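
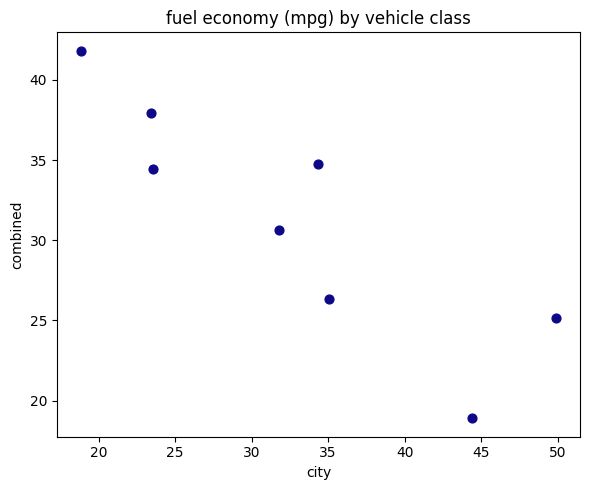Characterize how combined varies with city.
Points are negatively correlated; strong (|r| ≈ 0.9).

negative, strong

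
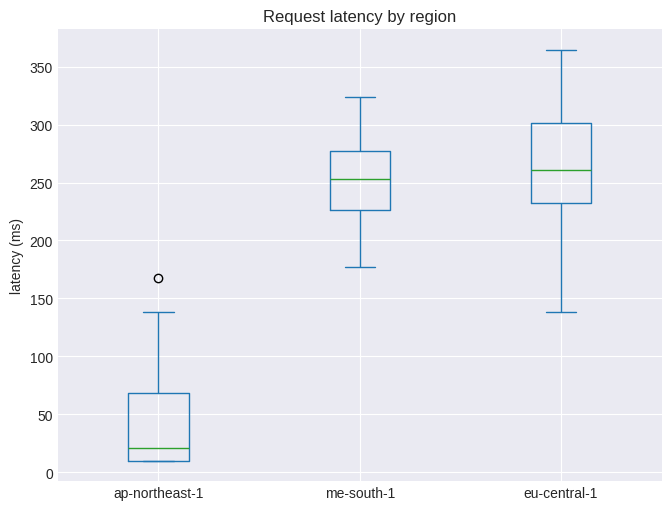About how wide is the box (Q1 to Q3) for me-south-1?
≈ 60

Q3 ≈ 280, Q1 ≈ 220; IQR ≈ 60.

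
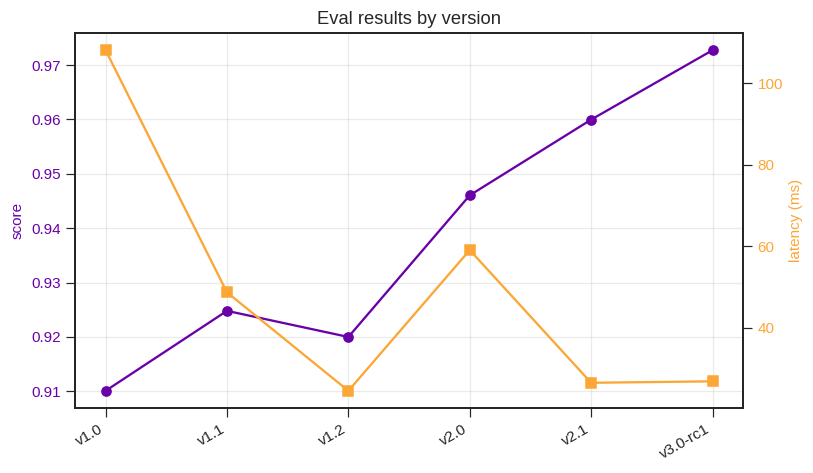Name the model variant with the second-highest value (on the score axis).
Top 3 (on the score axis): v3.0-rc1 ≈ 0.97, v2.1 ≈ 0.96, v2.0 ≈ 0.95.

v2.1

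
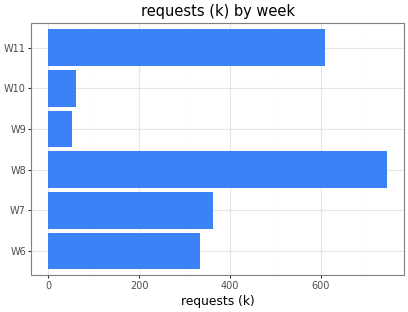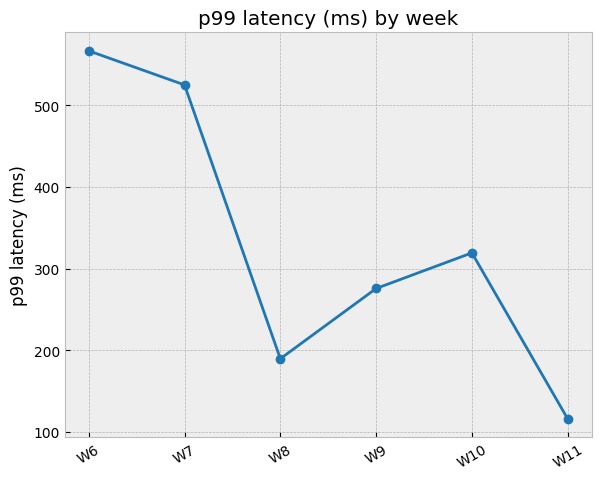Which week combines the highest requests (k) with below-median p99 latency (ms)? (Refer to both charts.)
W8

Chart 2 median p99 latency (ms) ≈ 300; below-median weeks: W8, W9, W11. Among those, W8 has the highest requests (k) (≈ 700).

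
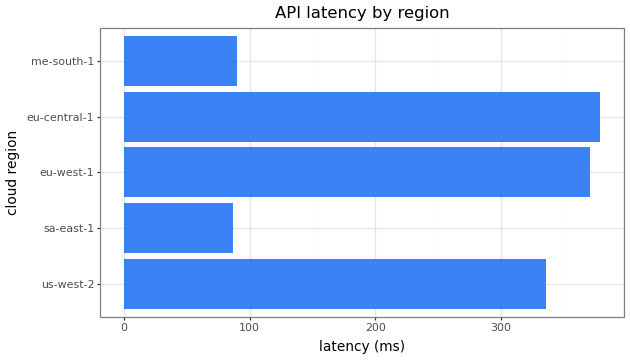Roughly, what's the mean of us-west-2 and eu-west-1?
≈ 350

(350 + 350) / 2 ≈ 350.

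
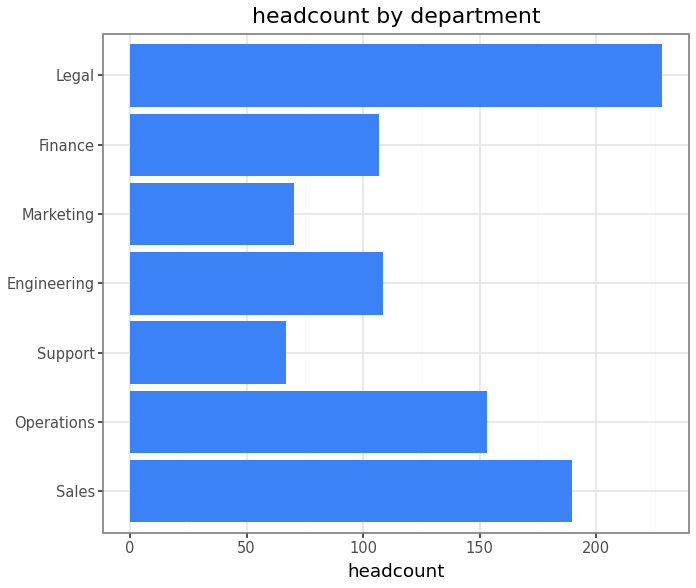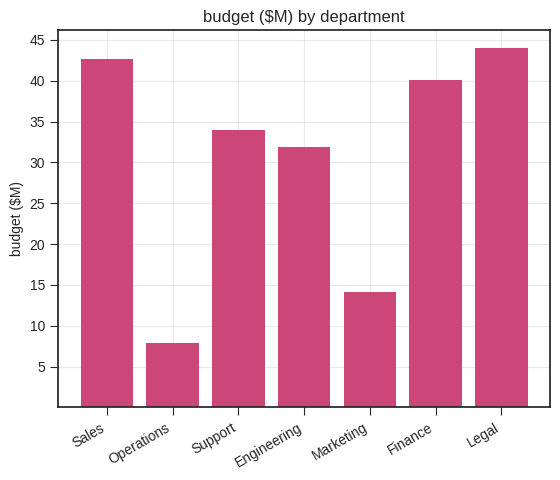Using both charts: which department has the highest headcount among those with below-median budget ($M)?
Operations

Chart 2 median budget ($M) ≈ 35; below-median departments: Operations, Engineering, Marketing. Among those, Operations has the highest headcount (≈ 150).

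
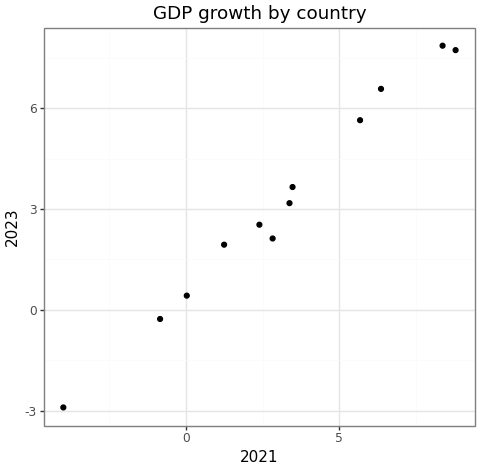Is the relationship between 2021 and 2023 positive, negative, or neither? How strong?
Points are positively correlated; strong (|r| ≈ 1.0).

positive, strong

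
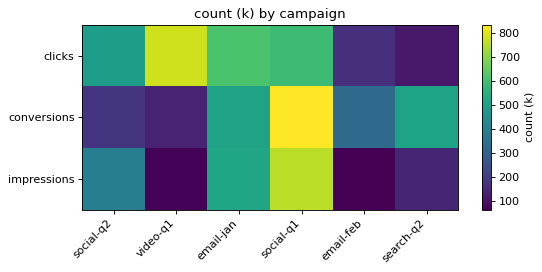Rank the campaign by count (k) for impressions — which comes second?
email-jan

Top 3 for impressions: social-q1 ≈ 800, email-jan ≈ 500, social-q2 ≈ 400.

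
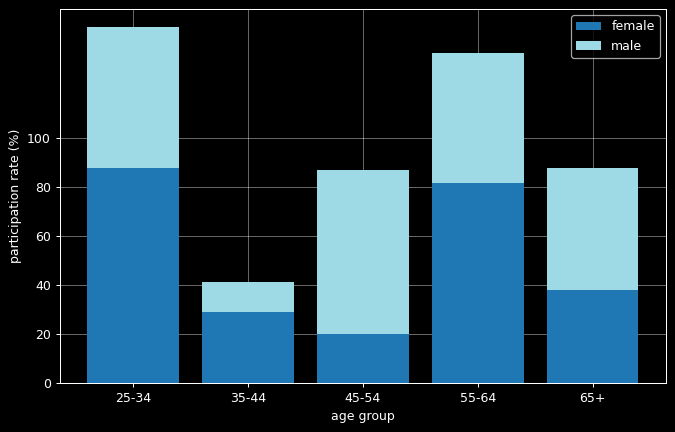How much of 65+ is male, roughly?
male top ≈ 80, bottom ≈ 40; segment ≈ 40.

≈ 40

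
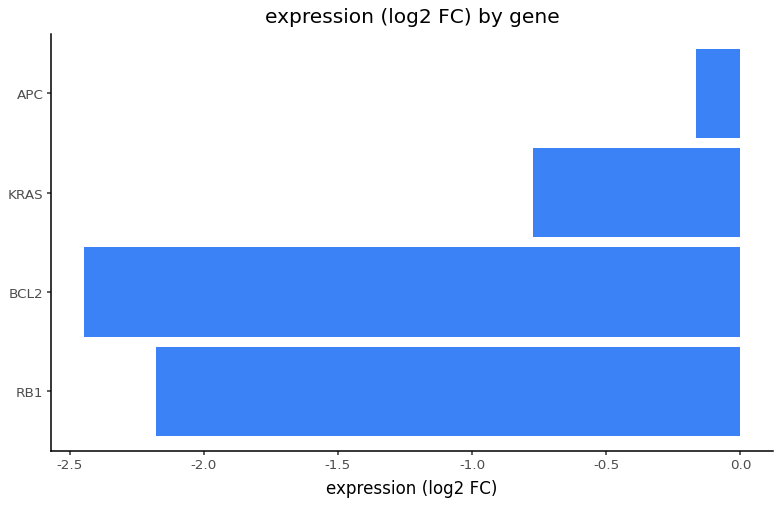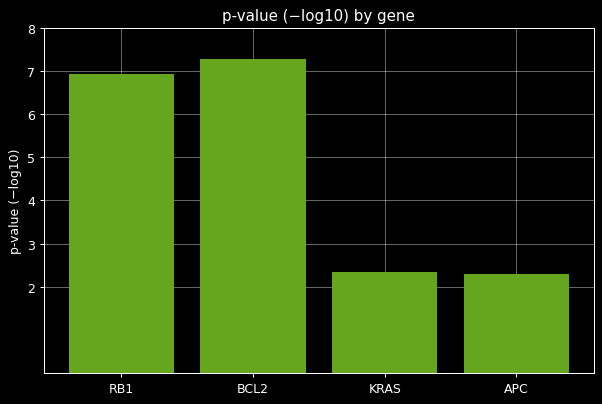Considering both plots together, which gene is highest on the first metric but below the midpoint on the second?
Chart 2 median p-value (−log10) ≈ 5; below-median genes: KRAS, APC. Among those, APC has the highest expression (log2 FC) (≈ 0).

APC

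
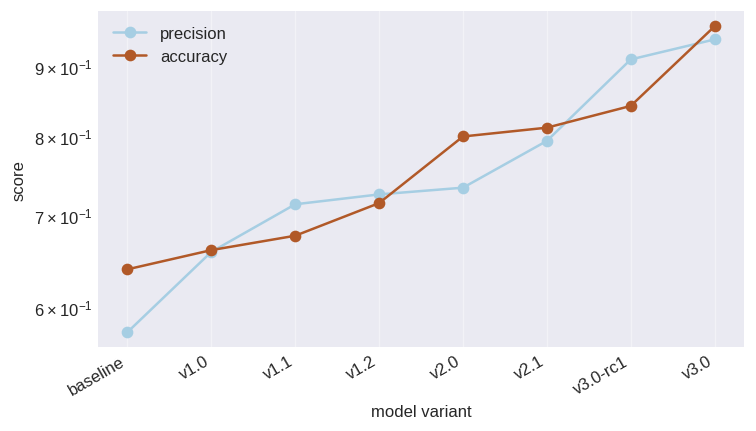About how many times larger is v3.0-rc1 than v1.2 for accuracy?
≈ 1.21×

v3.0-rc1 ≈ 0.85, v1.2 ≈ 0.70; 0.85/0.70 ≈ 1.21.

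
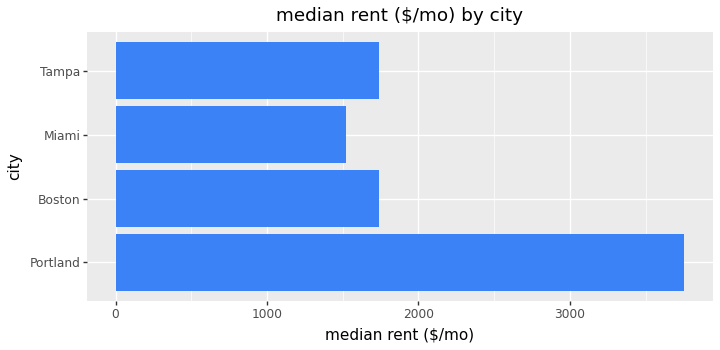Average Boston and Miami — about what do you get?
(1500 + 1500) / 2 ≈ 1500.

≈ 1500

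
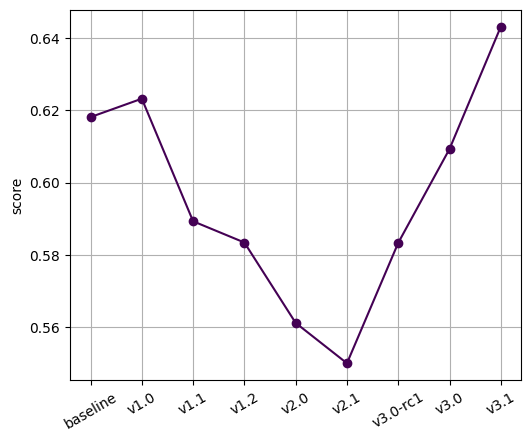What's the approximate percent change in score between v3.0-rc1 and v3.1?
v3.0-rc1 ≈ 0.58, v3.1 ≈ 0.64; (0.64 − 0.58) / 0.58 ≈ +10.3%.

≈ +10.3%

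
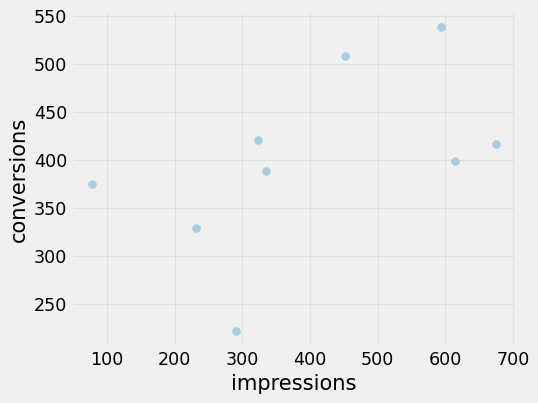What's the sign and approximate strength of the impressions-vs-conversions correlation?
Points are positively correlated; moderate (|r| ≈ 0.5).

positive, moderate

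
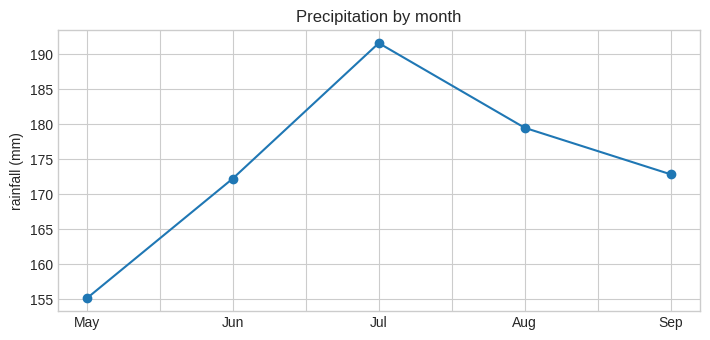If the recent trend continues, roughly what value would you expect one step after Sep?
Last three: 190, 180, 175 → slope ≈ -7.5/step → next ≈ 167.5.

≈ 167.5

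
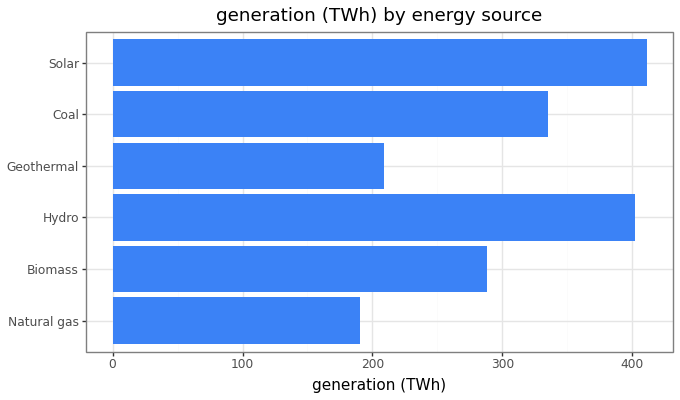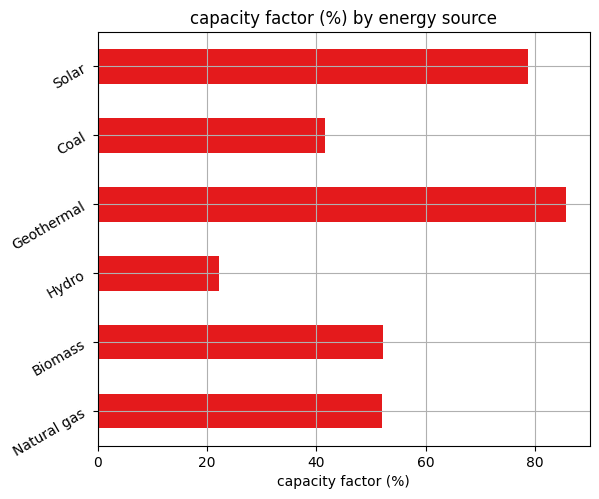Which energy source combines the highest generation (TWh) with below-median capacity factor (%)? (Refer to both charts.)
Hydro

Chart 2 median capacity factor (%) ≈ 50; below-median energy sources: Natural gas, Hydro, Coal. Among those, Hydro has the highest generation (TWh) (≈ 400).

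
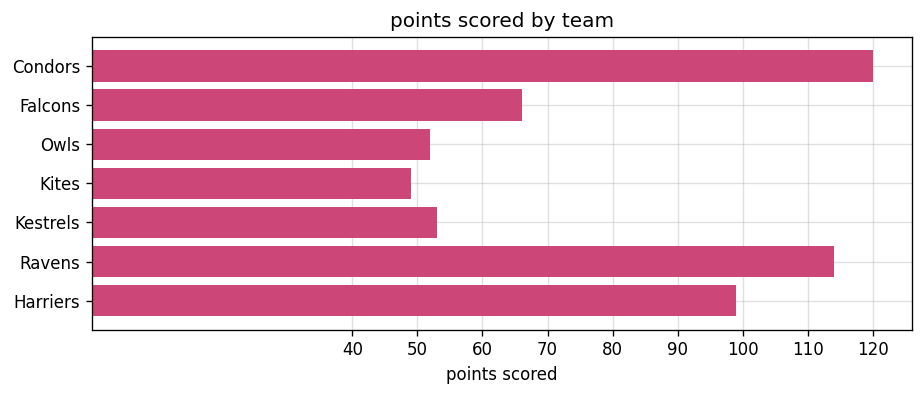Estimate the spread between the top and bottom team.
≈ 70

Max Condors ≈ 120, min Kites ≈ 50; range ≈ 70.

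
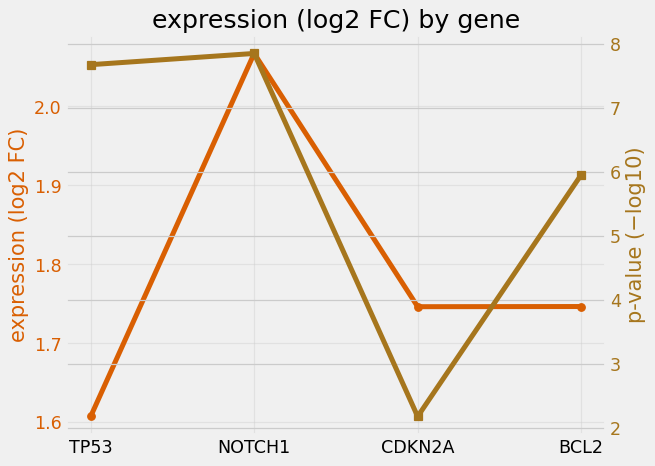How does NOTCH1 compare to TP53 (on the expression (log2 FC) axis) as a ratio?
≈ 1.28×

NOTCH1 ≈ 2.05, TP53 ≈ 1.60; 2.05/1.60 ≈ 1.28.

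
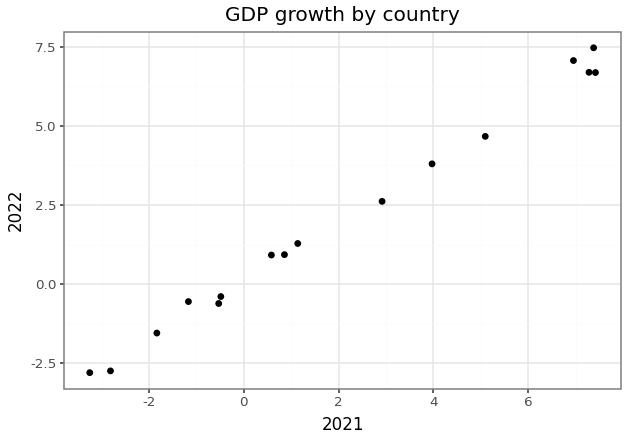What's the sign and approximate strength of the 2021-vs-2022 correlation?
positive, strong

Points are positively correlated; strong (|r| ≈ 1.0).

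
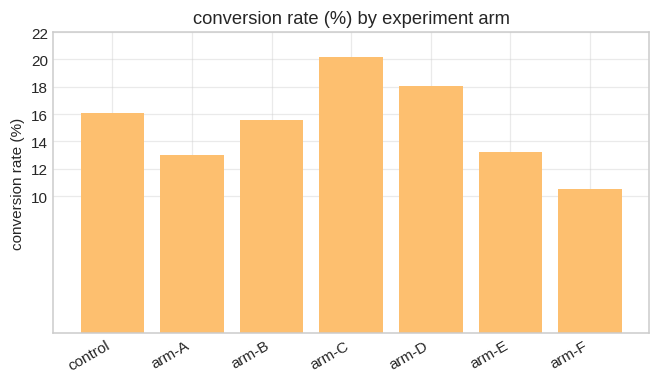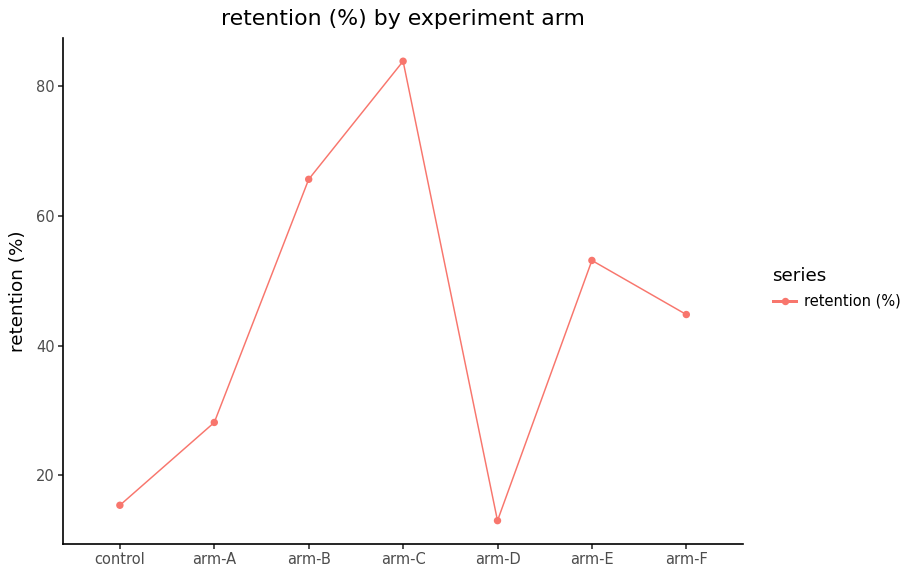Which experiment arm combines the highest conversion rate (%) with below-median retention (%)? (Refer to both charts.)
Chart 2 median retention (%) ≈ 40; below-median experiment arms: control, arm-A, arm-D. Among those, arm-D has the highest conversion rate (%) (≈ 18).

arm-D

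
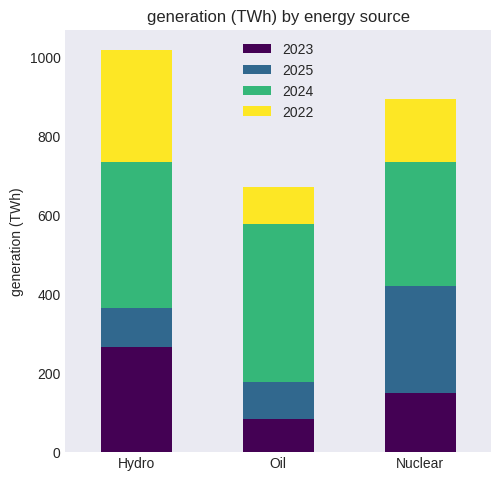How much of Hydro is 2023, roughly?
≈ 300

2023 top ≈ 300, bottom ≈ 0; segment ≈ 300.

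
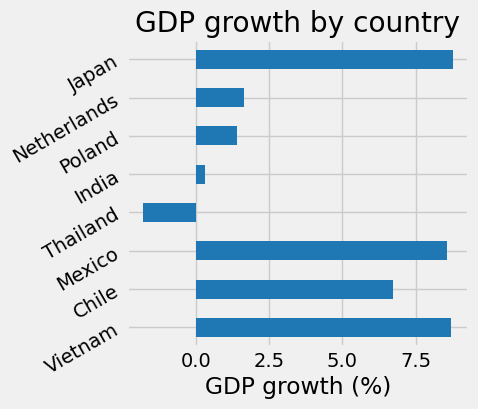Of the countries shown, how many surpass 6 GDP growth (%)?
Above 6: Vietnam, Chile, Mexico, Japan.

4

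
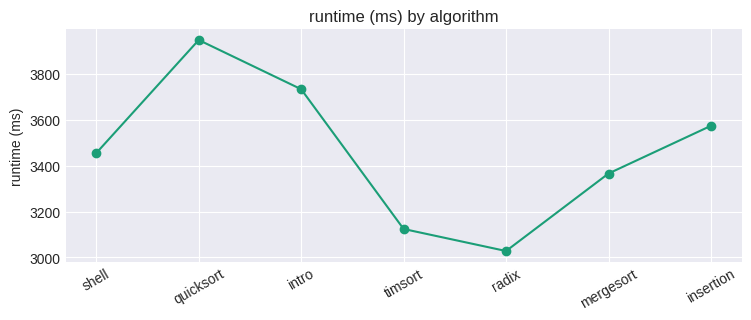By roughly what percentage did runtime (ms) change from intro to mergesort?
intro ≈ 3700, mergesort ≈ 3400; (3400 − 3700) / 3700 ≈ -8.1%.

≈ -8.1%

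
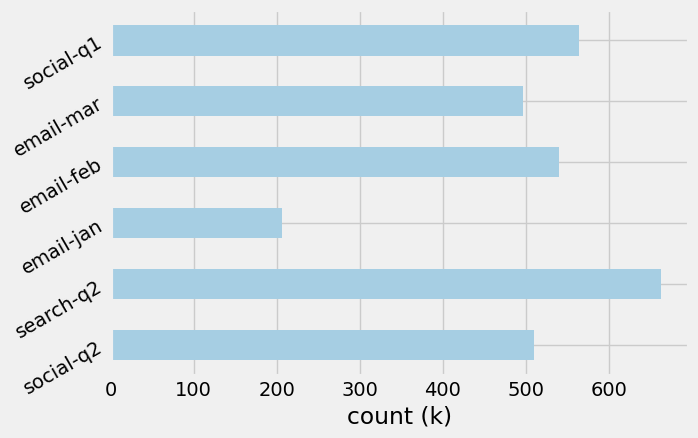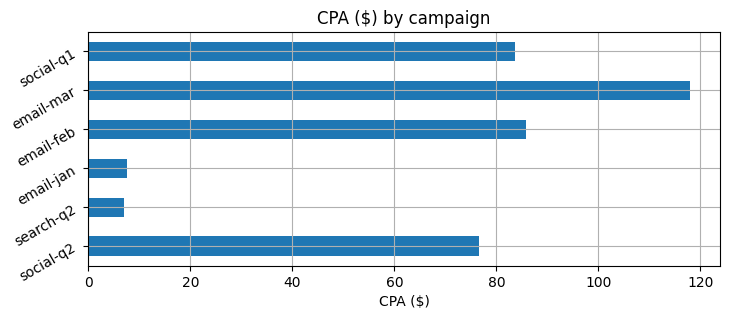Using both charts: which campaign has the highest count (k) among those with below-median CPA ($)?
search-q2

Chart 2 median CPA ($) ≈ 80; below-median campaigns: social-q2, search-q2, email-jan. Among those, search-q2 has the highest count (k) (≈ 700).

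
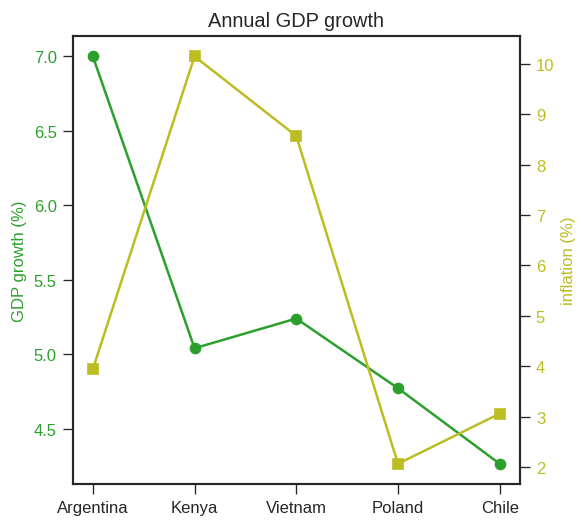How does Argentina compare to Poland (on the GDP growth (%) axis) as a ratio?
≈ 1.4×

Argentina ≈ 7.0, Poland ≈ 5.0; 7.0/5.0 ≈ 1.4.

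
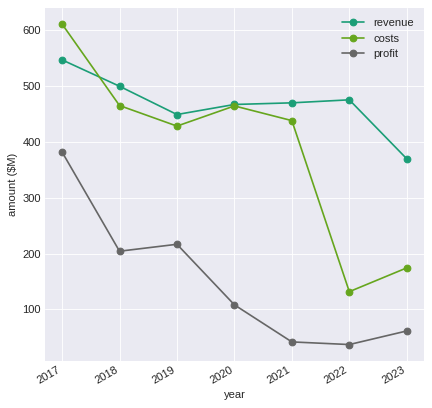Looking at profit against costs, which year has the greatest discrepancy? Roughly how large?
2021: profit ≈ 50, costs ≈ 450 → gap ≈ 400. Next-largest (2020) is only ≈ 350.

2021, ≈ 400 $M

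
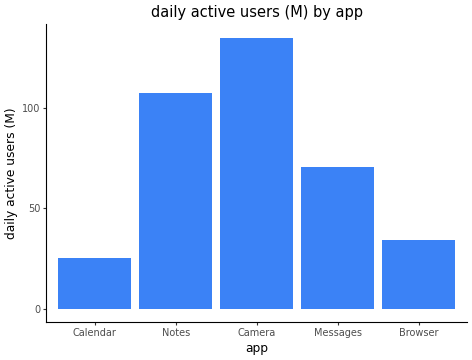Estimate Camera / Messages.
Camera ≈ 140, Messages ≈ 80; 140/80 ≈ 1.75.

≈ 1.75×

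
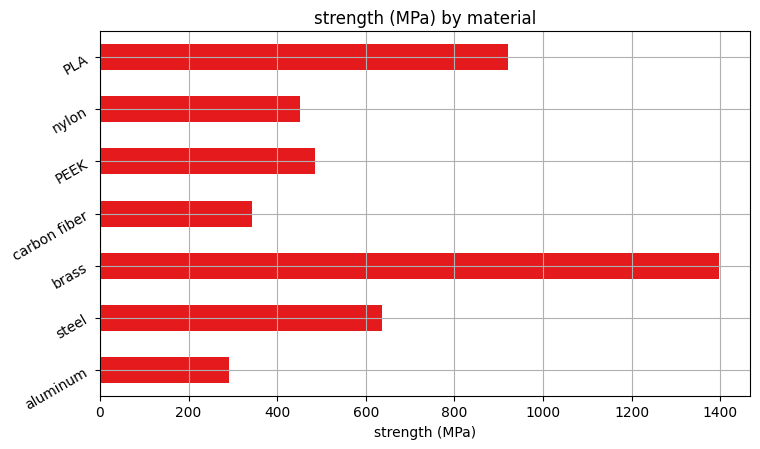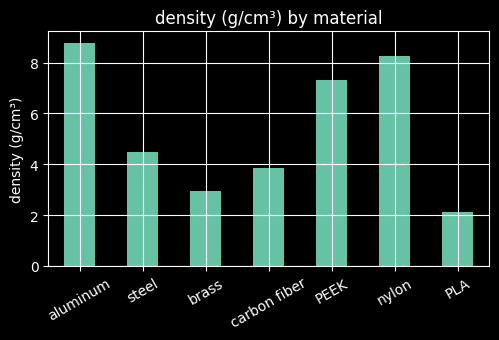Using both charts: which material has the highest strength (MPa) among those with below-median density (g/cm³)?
brass

Chart 2 median density (g/cm³) ≈ 4; below-median materials: brass, carbon fiber, PLA. Among those, brass has the highest strength (MPa) (≈ 1400).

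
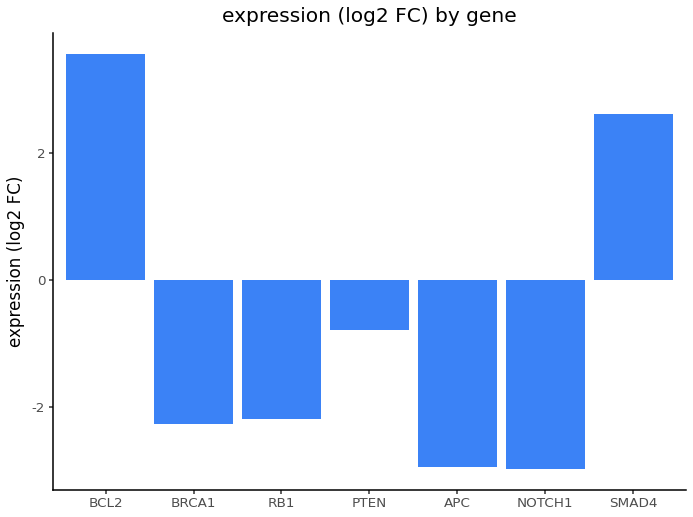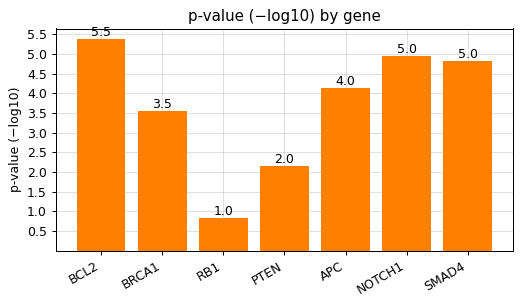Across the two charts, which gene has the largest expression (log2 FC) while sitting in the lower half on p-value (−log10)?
PTEN

Chart 2 median p-value (−log10) ≈ 4; below-median genes: BRCA1, RB1, PTEN. Among those, PTEN has the highest expression (log2 FC) (≈ -1).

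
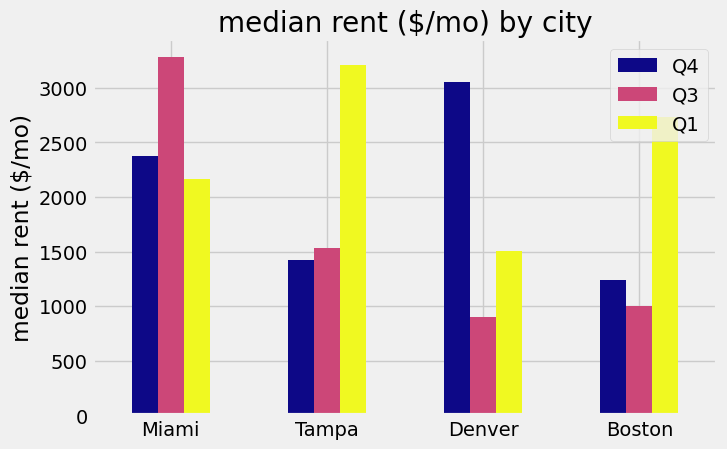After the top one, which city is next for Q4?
Top 3 for Q4: Denver ≈ 3000, Miami ≈ 2500, Tampa ≈ 1500.

Miami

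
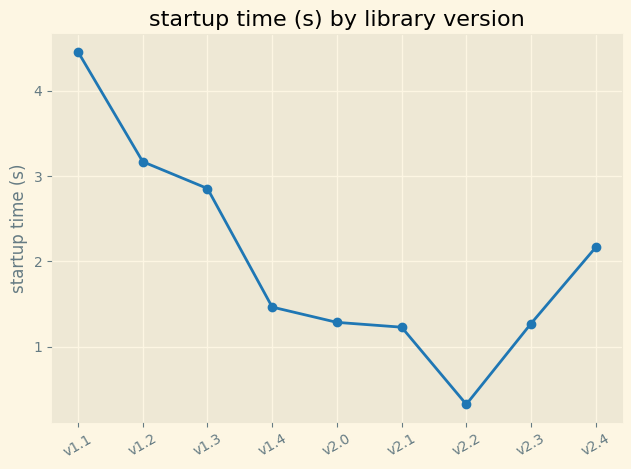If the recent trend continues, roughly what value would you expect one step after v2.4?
Last three: 0.5, 1.5, 2.0 → slope ≈ 0.75/step → next ≈ 2.75.

≈ 2.75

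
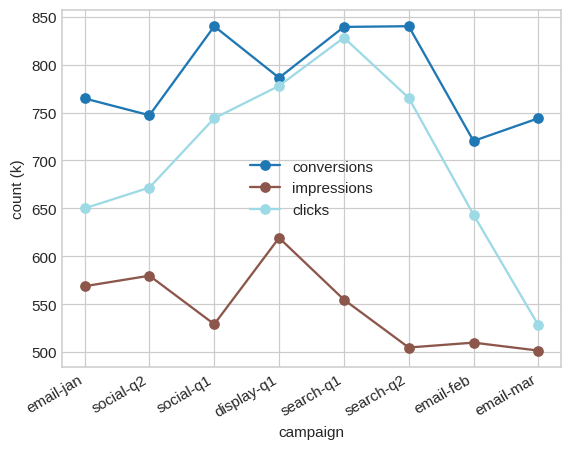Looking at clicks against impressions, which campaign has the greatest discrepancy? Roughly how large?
search-q1, ≈ 300 k

search-q1: clicks ≈ 850, impressions ≈ 550 → gap ≈ 300. Next-largest (search-q2) is only ≈ 250.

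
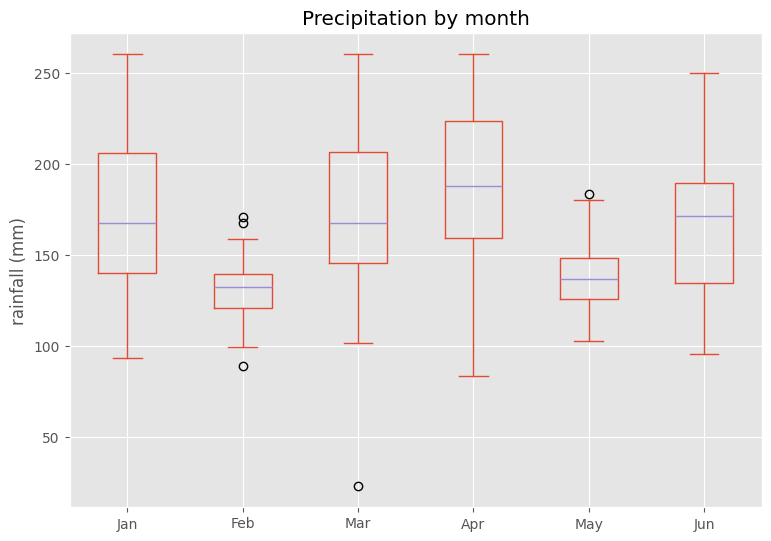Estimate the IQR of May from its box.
Q3 ≈ 150, Q1 ≈ 130; IQR ≈ 20.

≈ 20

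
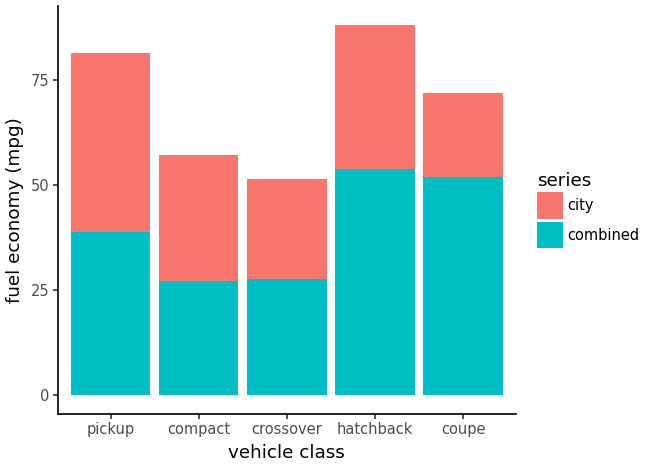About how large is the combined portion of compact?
≈ 30

combined top ≈ 30, bottom ≈ 0; segment ≈ 30.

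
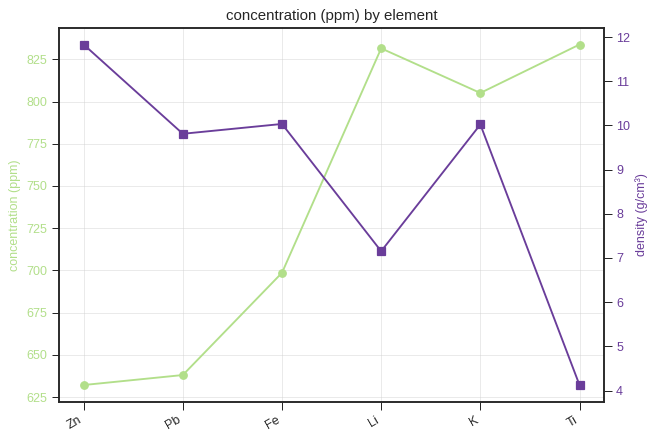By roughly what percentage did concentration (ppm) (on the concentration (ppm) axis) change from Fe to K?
≈ +14.3%

Fe ≈ 700, K ≈ 800; (800 − 700) / 700 ≈ +14.3%.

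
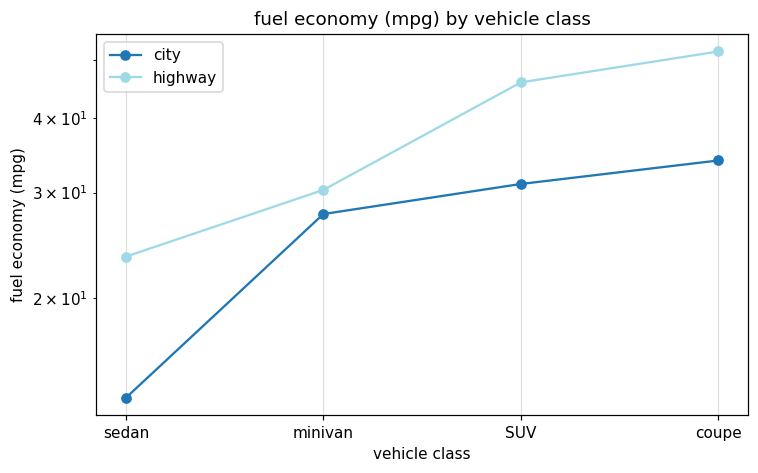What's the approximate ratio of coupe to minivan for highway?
≈ 1.67×

coupe ≈ 50, minivan ≈ 30; 50/30 ≈ 1.67.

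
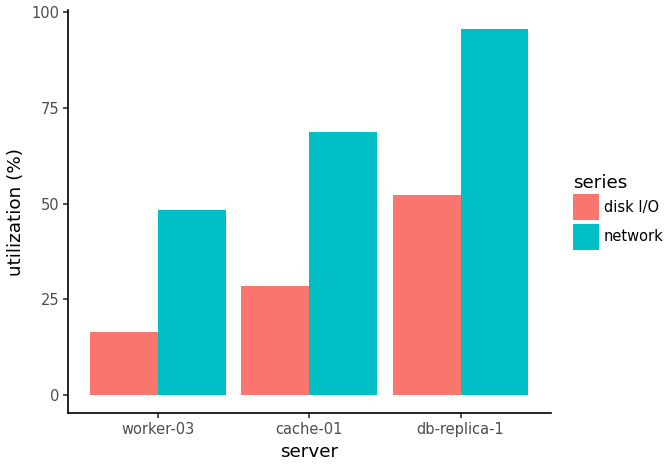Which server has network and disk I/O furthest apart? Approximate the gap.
db-replica-1, ≈ 50 %

db-replica-1: network ≈ 100, disk I/O ≈ 50 → gap ≈ 50. Next-largest (cache-01) is only ≈ 40.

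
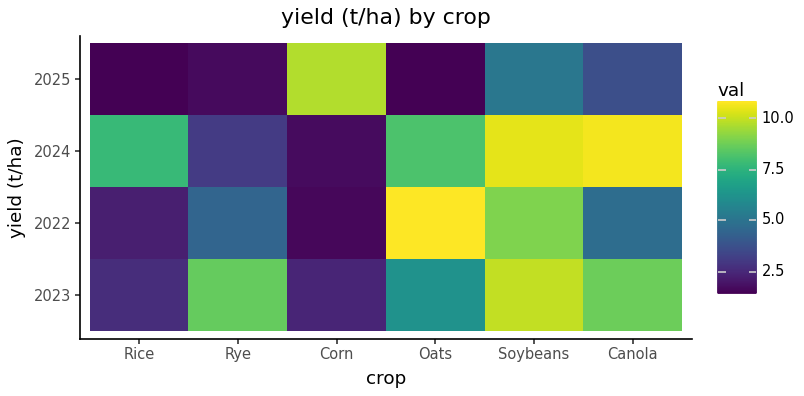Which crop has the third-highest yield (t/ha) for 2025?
Top 4 for 2025: Corn ≈ 10, Soybeans ≈ 5, Canola ≈ 4, Rye ≈ 2.

Canola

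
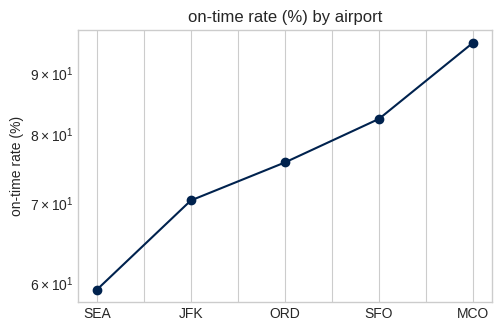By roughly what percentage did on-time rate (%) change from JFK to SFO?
≈ +14.3%

JFK ≈ 70, SFO ≈ 80; (80 − 70) / 70 ≈ +14.3%.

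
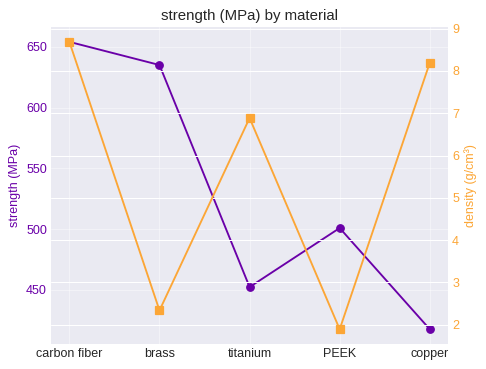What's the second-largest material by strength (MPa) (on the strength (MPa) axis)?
Top 3 (on the strength (MPa) axis): carbon fiber ≈ 660, brass ≈ 640, PEEK ≈ 500.

brass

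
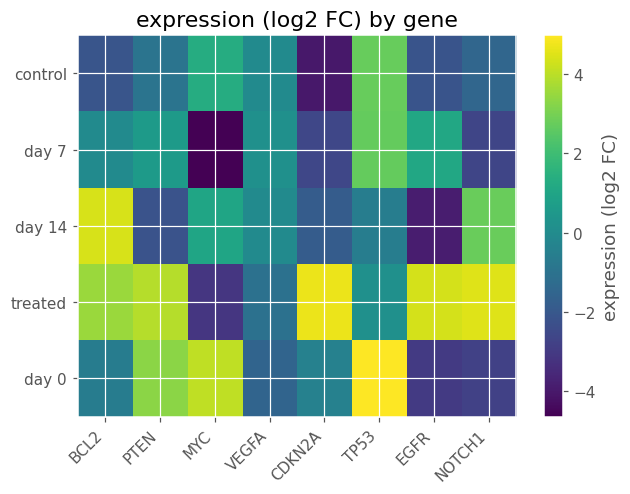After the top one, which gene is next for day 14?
Top 3 for day 14: BCL2 ≈ 4, NOTCH1 ≈ 3, MYC ≈ 1.

NOTCH1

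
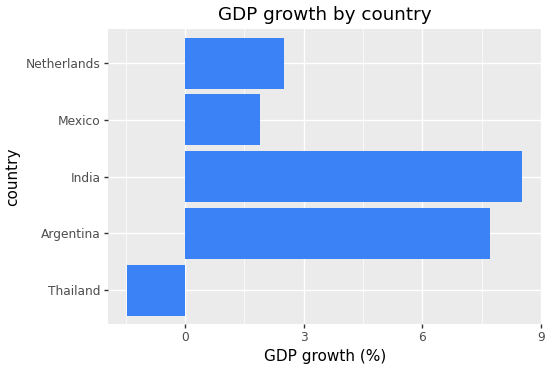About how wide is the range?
≈ 10

Max India ≈ 9, min Thailand ≈ -1; range ≈ 10.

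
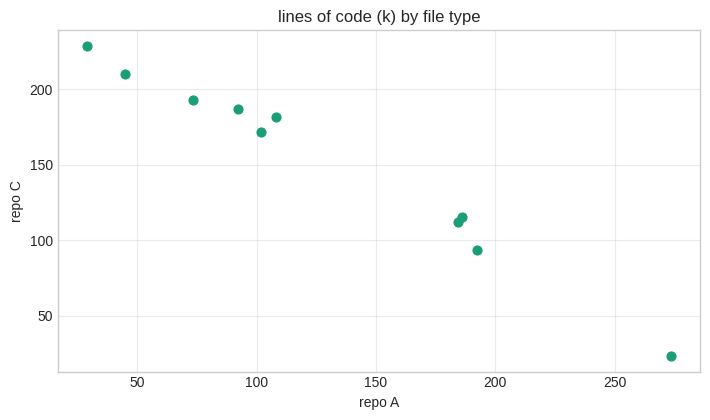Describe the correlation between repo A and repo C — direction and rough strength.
negative, strong

Points are negatively correlated; strong (|r| ≈ 1.0).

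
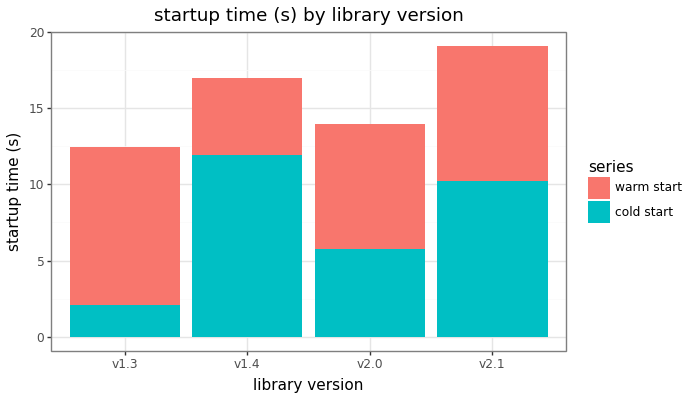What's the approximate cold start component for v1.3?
cold start top ≈ 2, bottom ≈ 0; segment ≈ 2.

≈ 2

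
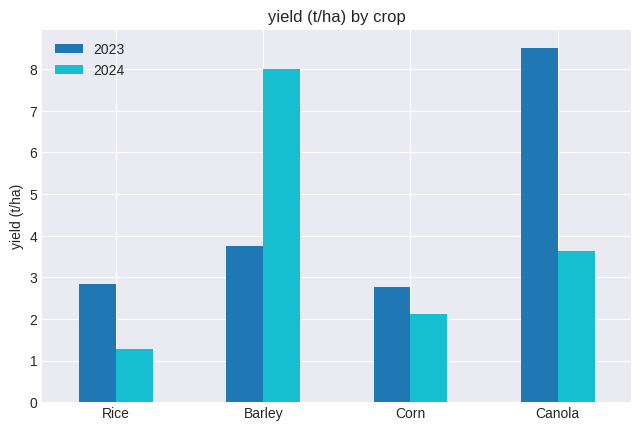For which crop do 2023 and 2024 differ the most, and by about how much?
Canola, ≈ 5 t/ha

Canola: 2023 ≈ 9, 2024 ≈ 4 → gap ≈ 5. Next-largest (Barley) is only ≈ 4.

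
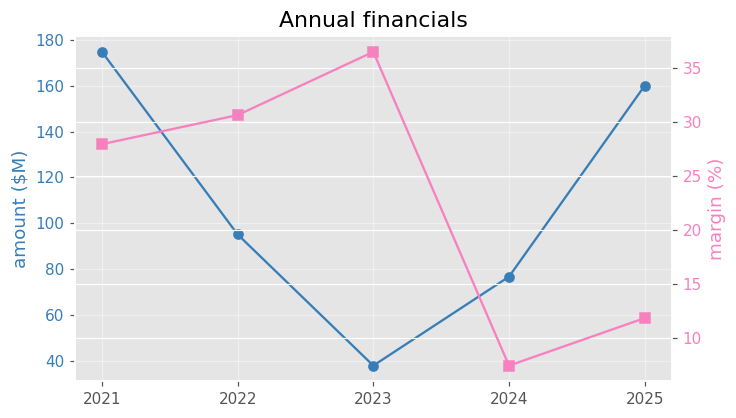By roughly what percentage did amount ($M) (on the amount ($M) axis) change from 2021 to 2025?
≈ -11.1%

2021 ≈ 180, 2025 ≈ 160; (160 − 180) / 180 ≈ -11.1%.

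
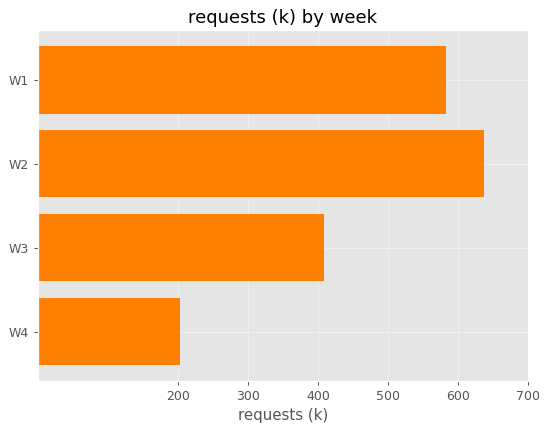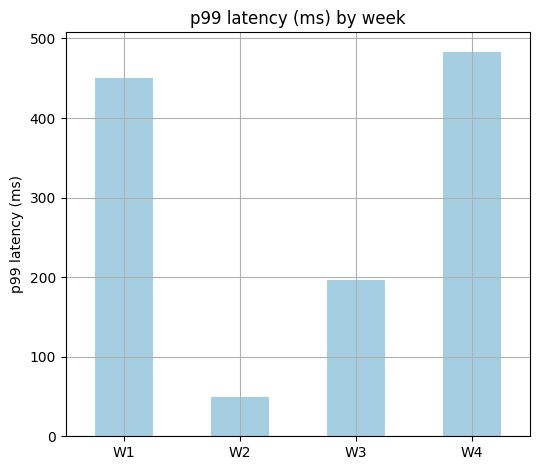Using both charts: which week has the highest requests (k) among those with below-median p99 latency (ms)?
W2

Chart 2 median p99 latency (ms) ≈ 300; below-median weeks: W2, W3. Among those, W2 has the highest requests (k) (≈ 600).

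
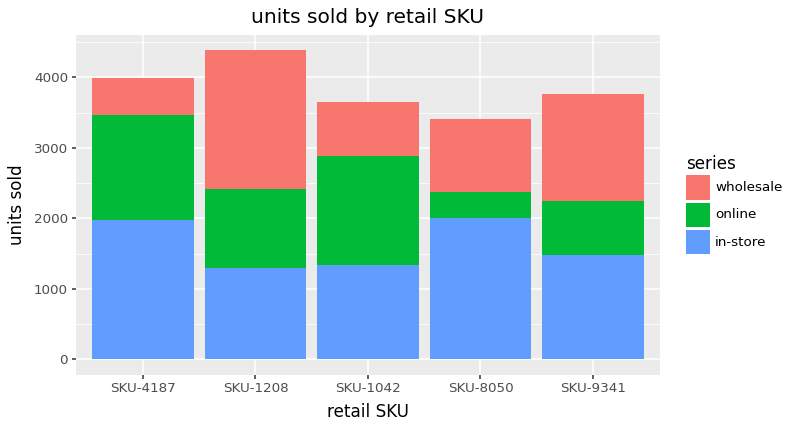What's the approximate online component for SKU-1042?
online top ≈ 3000, bottom ≈ 1500; segment ≈ 1500.

≈ 1500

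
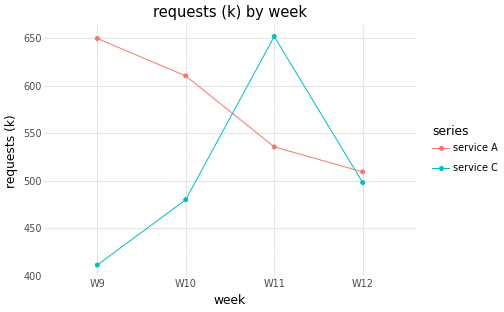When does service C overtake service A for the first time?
W10: service C ≈ 475 vs service A ≈ 600 (not yet); W11: service C ≈ 650 vs service A ≈ 525 (first crossover).

W11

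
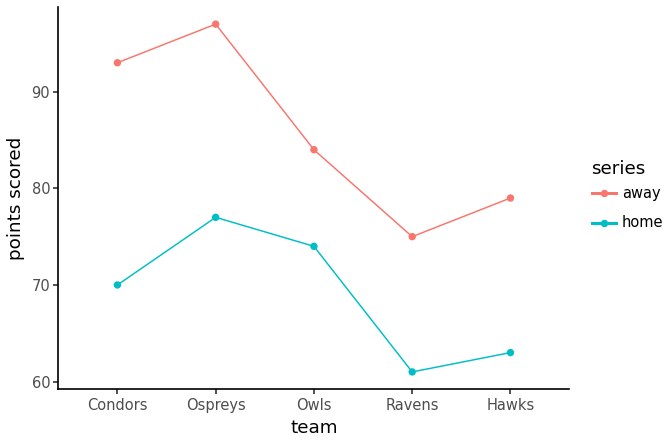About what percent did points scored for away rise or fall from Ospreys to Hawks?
≈ -15.8%

Ospreys ≈ 95, Hawks ≈ 80; (80 − 95) / 95 ≈ -15.8%.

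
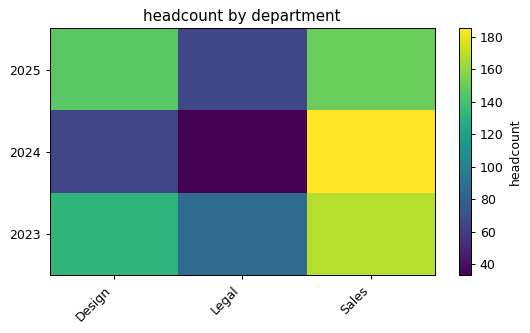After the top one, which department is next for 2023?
Top 3 for 2023: Sales ≈ 160, Design ≈ 140, Legal ≈ 80.

Design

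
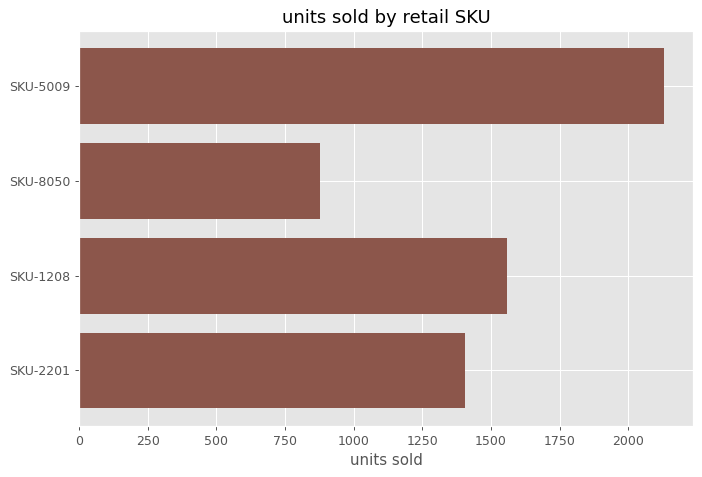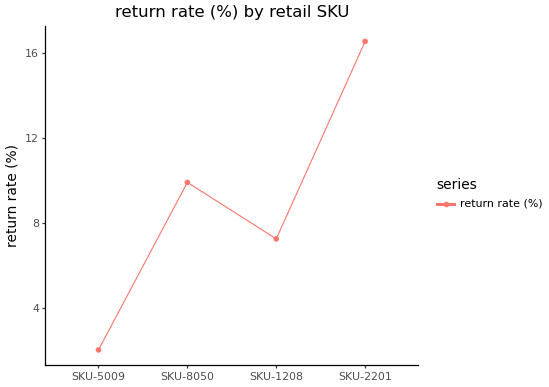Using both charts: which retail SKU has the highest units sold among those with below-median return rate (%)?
Chart 2 median return rate (%) ≈ 8; below-median retail SKUs: SKU-5009, SKU-1208. Among those, SKU-5009 has the highest units sold (≈ 2200).

SKU-5009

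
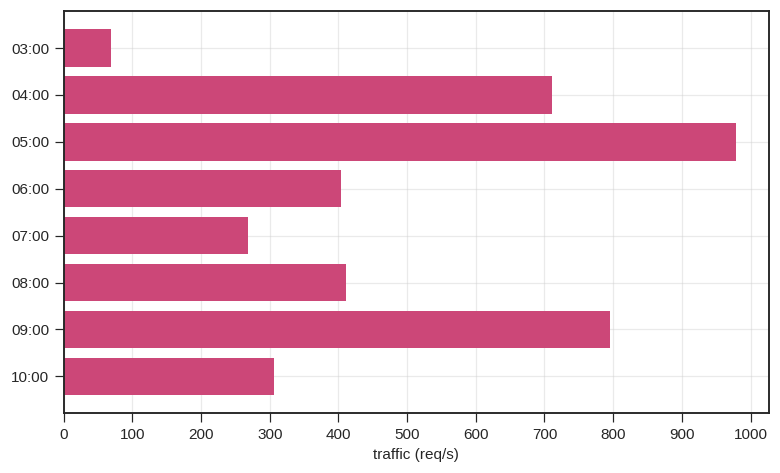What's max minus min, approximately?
Max 05:00 ≈ 1000, min 03:00 ≈ 100; range ≈ 900.

≈ 900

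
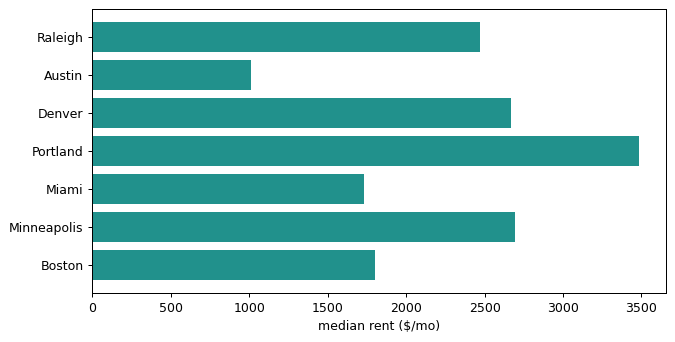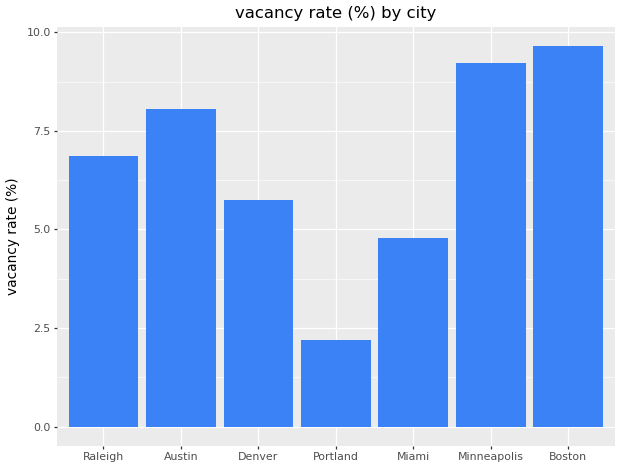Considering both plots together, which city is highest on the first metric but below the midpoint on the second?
Chart 2 median vacancy rate (%) ≈ 7; below-median cities: Denver, Portland, Miami. Among those, Portland has the highest median rent ($/mo) (≈ 3500).

Portland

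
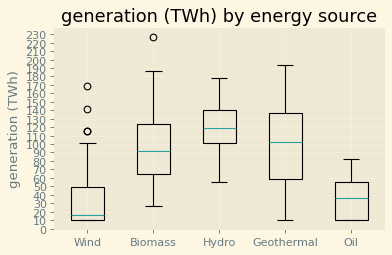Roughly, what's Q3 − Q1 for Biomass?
≈ 60

Q3 ≈ 120, Q1 ≈ 60; IQR ≈ 60.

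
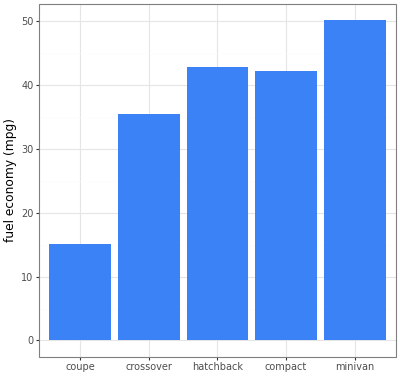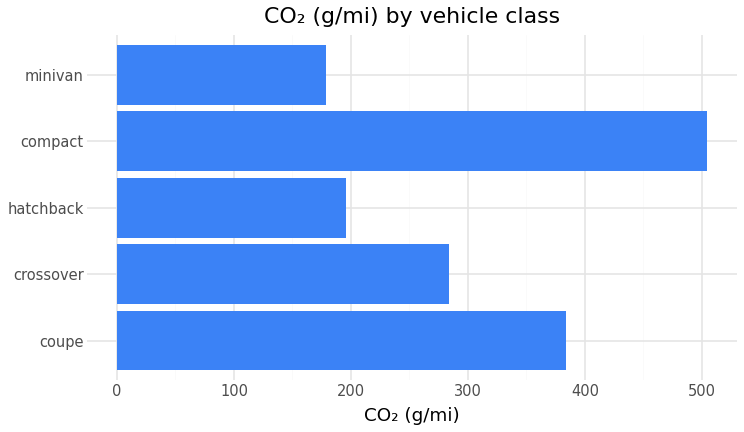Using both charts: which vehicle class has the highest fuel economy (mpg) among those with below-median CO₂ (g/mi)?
minivan

Chart 2 median CO₂ (g/mi) ≈ 300; below-median vehicle classes: hatchback, minivan. Among those, minivan has the highest fuel economy (mpg) (≈ 50).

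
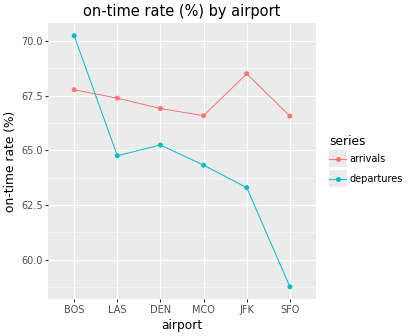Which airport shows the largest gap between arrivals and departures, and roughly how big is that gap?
SFO, ≈ 8 %

SFO: arrivals ≈ 67, departures ≈ 59 → gap ≈ 8. Next-largest (JFK) is only ≈ 6.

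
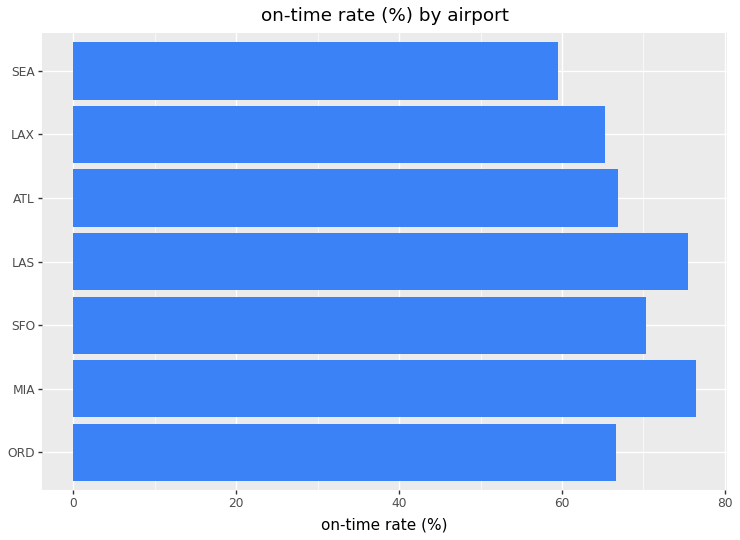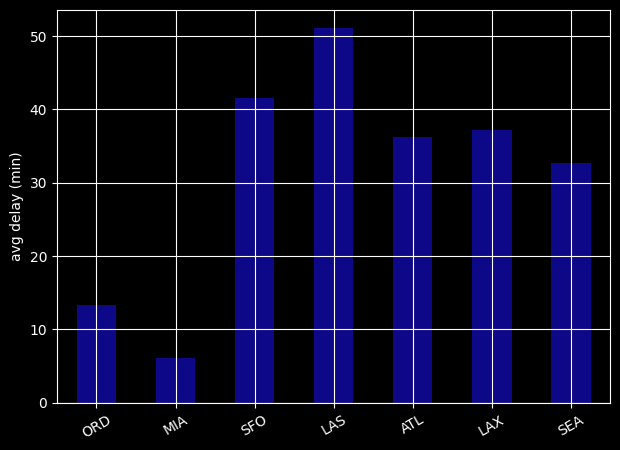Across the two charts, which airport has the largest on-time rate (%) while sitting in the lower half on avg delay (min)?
MIA

Chart 2 median avg delay (min) ≈ 35; below-median airports: ORD, MIA, SEA. Among those, MIA has the highest on-time rate (%) (≈ 80).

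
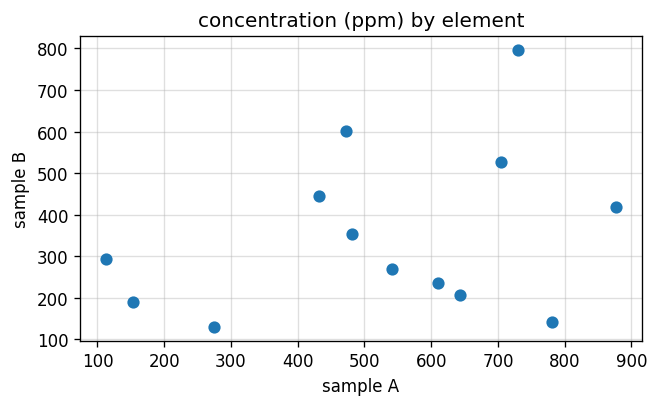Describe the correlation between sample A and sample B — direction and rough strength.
positive, weak

Points are positively correlated; weak (|r| ≈ 0.3).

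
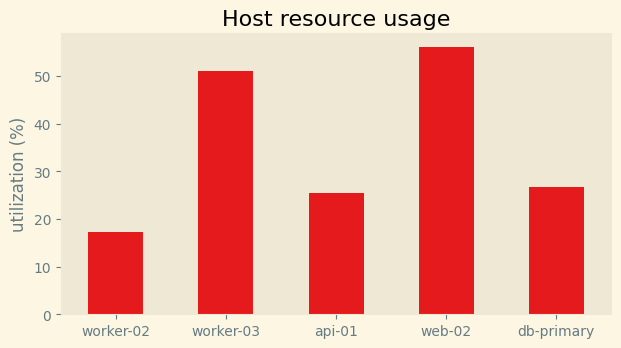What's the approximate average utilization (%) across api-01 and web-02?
≈ 40

(25 + 55) / 2 ≈ 40.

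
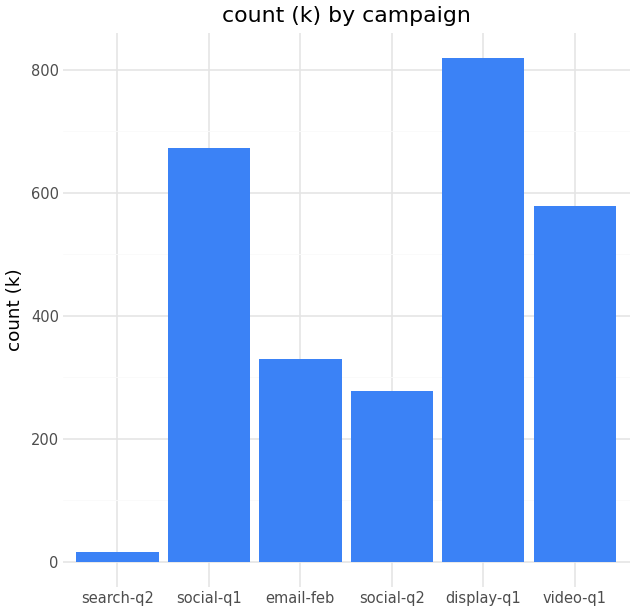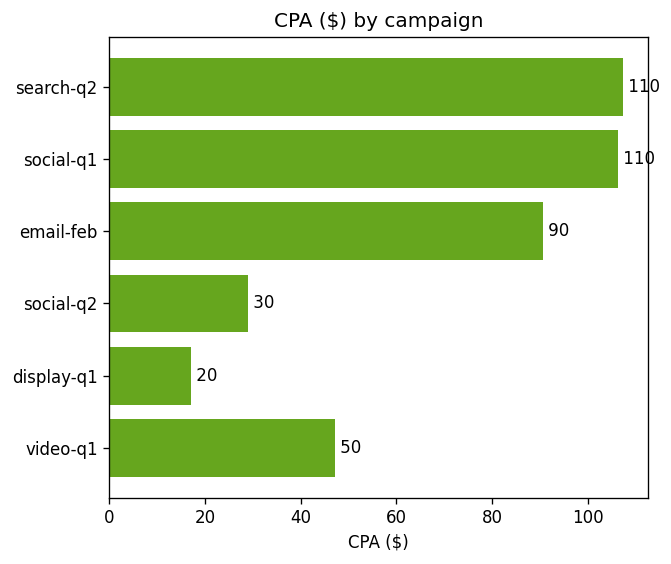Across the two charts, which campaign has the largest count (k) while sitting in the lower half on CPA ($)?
Chart 2 median CPA ($) ≈ 70; below-median campaigns: social-q2, display-q1, video-q1. Among those, display-q1 has the highest count (k) (≈ 800).

display-q1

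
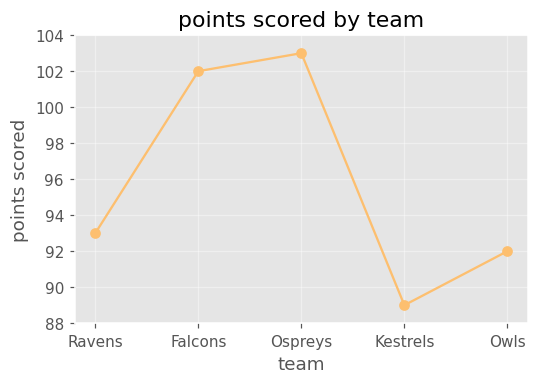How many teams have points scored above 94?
Above 94: Falcons, Ospreys.

2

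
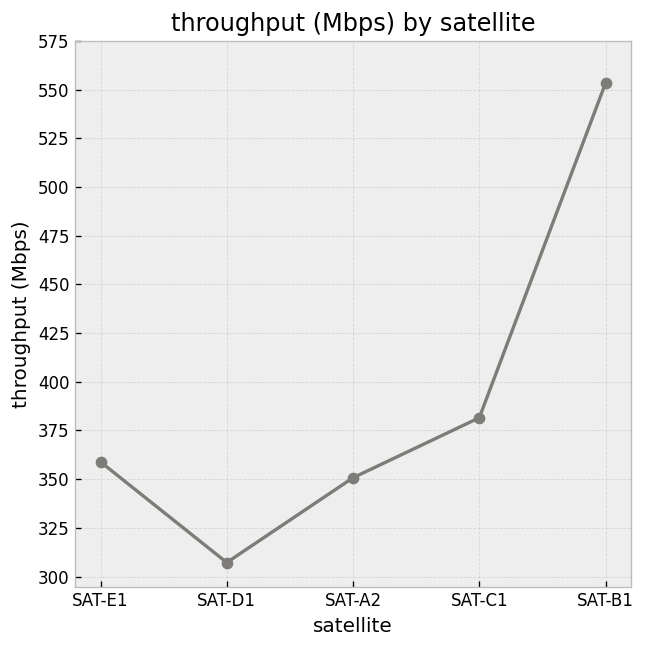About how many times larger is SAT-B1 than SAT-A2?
SAT-B1 ≈ 550, SAT-A2 ≈ 350; 550/350 ≈ 1.57.

≈ 1.57×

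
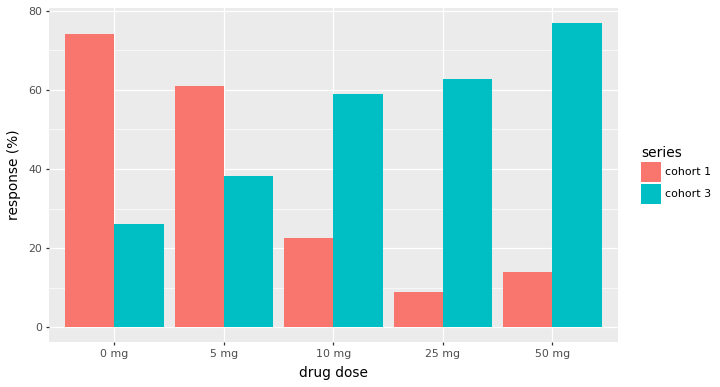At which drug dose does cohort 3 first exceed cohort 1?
5 mg: cohort 3 ≈ 40 vs cohort 1 ≈ 60 (not yet); 10 mg: cohort 3 ≈ 60 vs cohort 1 ≈ 20 (first crossover).

10 mg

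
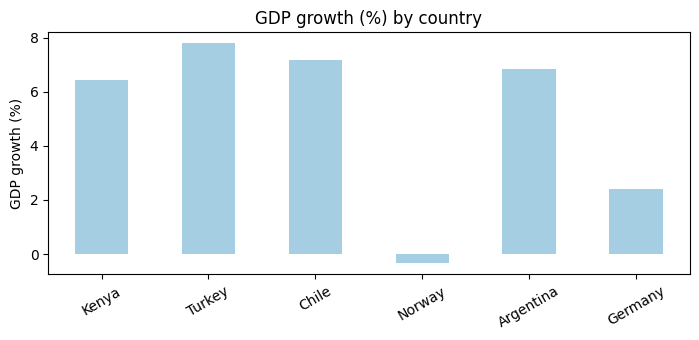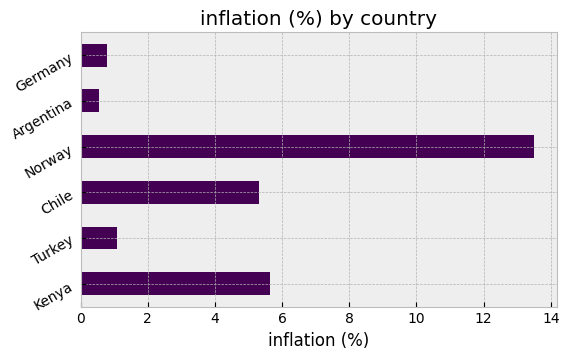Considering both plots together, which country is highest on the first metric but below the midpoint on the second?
Chart 2 median inflation (%) ≈ 4; below-median countries: Turkey, Argentina, Germany. Among those, Turkey has the highest GDP growth (%) (≈ 8).

Turkey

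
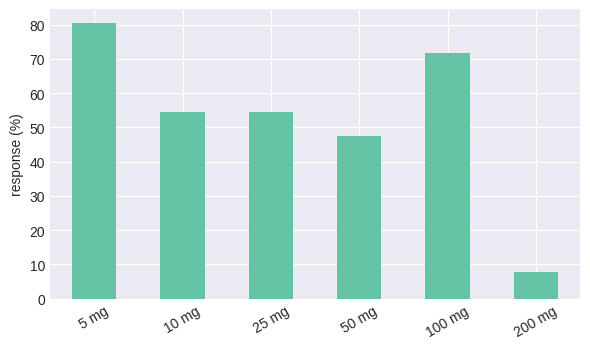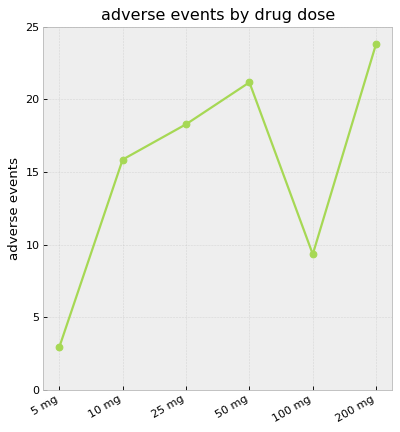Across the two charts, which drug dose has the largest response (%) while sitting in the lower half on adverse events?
Chart 2 median adverse events ≈ 15; below-median drug doses: 5 mg, 10 mg, 100 mg. Among those, 5 mg has the highest response (%) (≈ 80).

5 mg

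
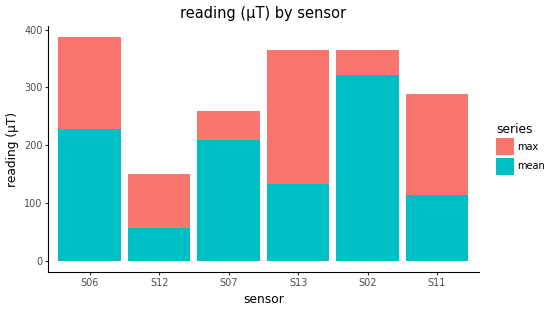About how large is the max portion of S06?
≈ 150

max top ≈ 400, bottom ≈ 250; segment ≈ 150.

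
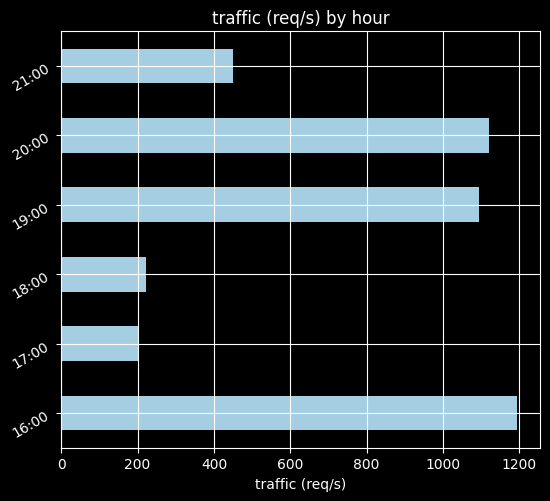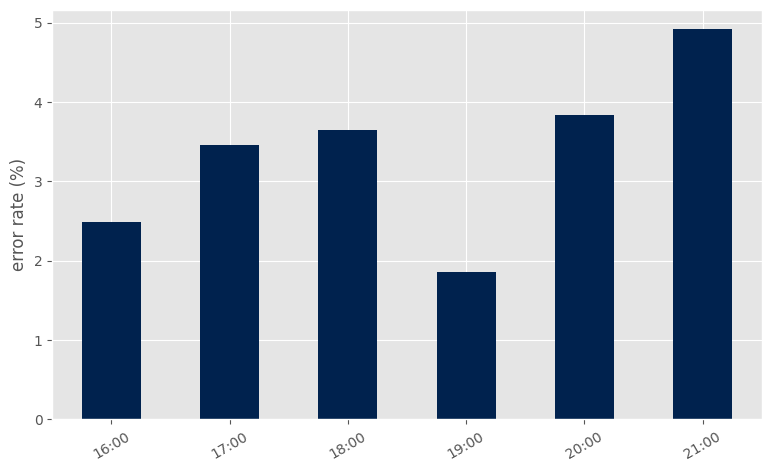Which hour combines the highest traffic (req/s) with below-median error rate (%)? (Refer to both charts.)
Chart 2 median error rate (%) ≈ 3.5; below-median hours: 16:00, 17:00, 19:00. Among those, 16:00 has the highest traffic (req/s) (≈ 1200).

16:00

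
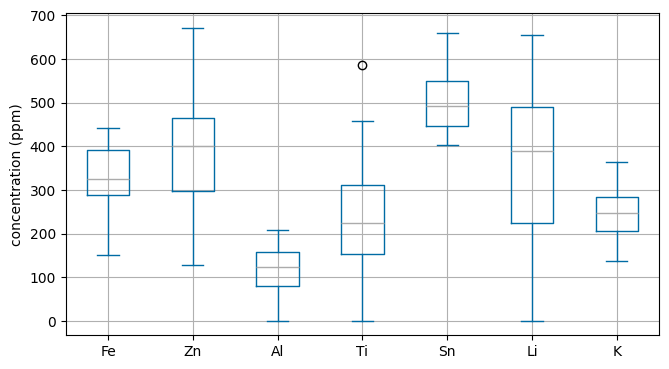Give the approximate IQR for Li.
≈ 300

Q3 ≈ 500, Q1 ≈ 200; IQR ≈ 300.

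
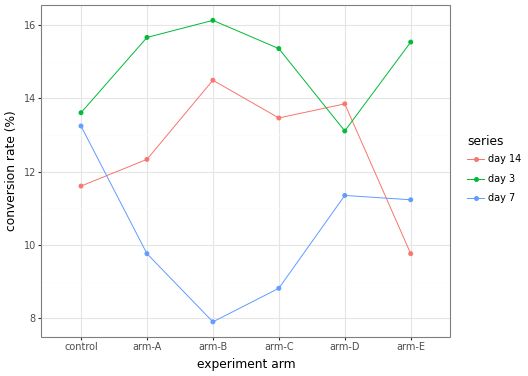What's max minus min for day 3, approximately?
Max arm-B ≈ 16, min arm-D ≈ 13; range ≈ 3.

≈ 3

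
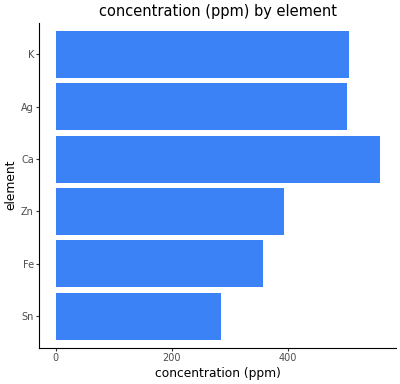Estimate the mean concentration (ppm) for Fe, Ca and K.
(350 + 550 + 500) / 3 ≈ 467.

≈ 467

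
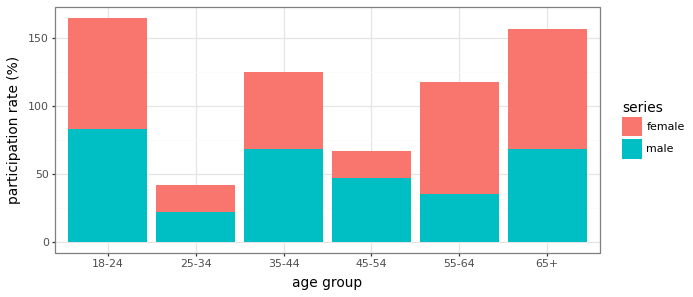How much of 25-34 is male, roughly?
≈ 20

male top ≈ 20, bottom ≈ 0; segment ≈ 20.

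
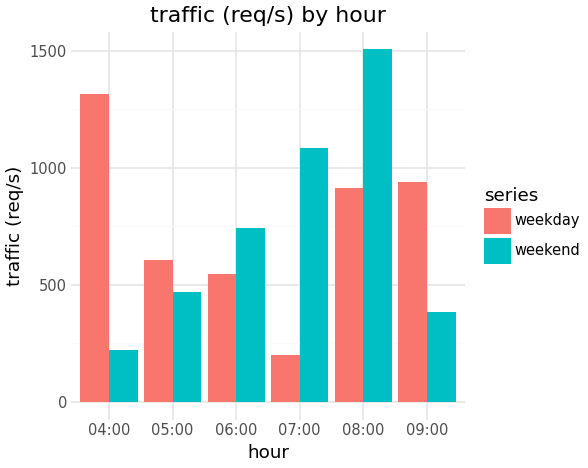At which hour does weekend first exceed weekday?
05:00: weekend ≈ 400 vs weekday ≈ 600 (not yet); 06:00: weekend ≈ 800 vs weekday ≈ 600 (first crossover).

06:00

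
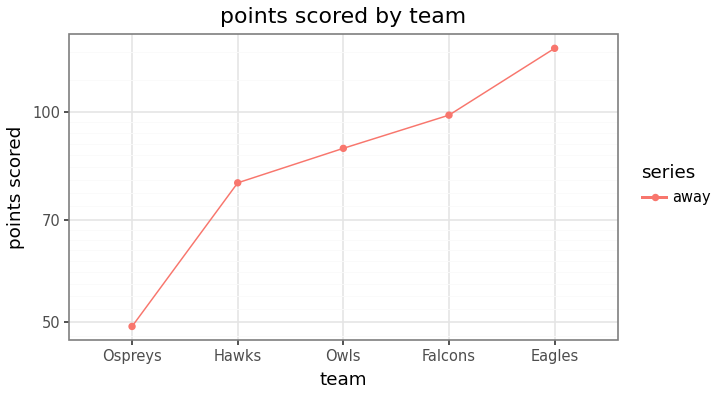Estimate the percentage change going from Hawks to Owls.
Hawks ≈ 80, Owls ≈ 90; (90 − 80) / 80 ≈ +12.5%.

≈ +12.5%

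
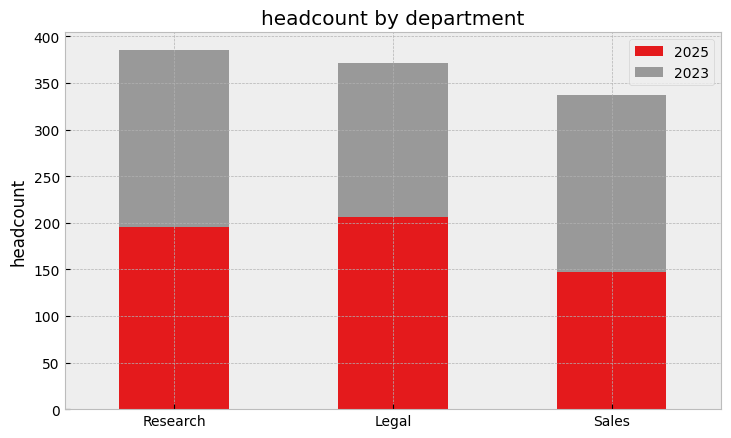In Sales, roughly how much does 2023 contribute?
≈ 200

2023 top ≈ 350, bottom ≈ 150; segment ≈ 200.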